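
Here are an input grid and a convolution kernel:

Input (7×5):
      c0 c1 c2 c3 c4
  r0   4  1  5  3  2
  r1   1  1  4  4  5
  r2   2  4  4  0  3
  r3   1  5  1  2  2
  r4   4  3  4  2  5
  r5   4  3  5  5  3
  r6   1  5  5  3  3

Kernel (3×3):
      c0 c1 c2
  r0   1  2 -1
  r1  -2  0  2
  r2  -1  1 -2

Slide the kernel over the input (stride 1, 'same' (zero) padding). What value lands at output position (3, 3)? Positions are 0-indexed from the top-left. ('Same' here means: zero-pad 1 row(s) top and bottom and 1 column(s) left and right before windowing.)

-9

The receptive field on the zero-padded input at this output position is [4 0 3 / 1 2 2 / 4 2 5]. Elementwise product with the kernel and sum: 4·1 + 0·2 + 3·-1 + 1·-2 + 2·2 + 4·-1 + 2·1 + 5·-2.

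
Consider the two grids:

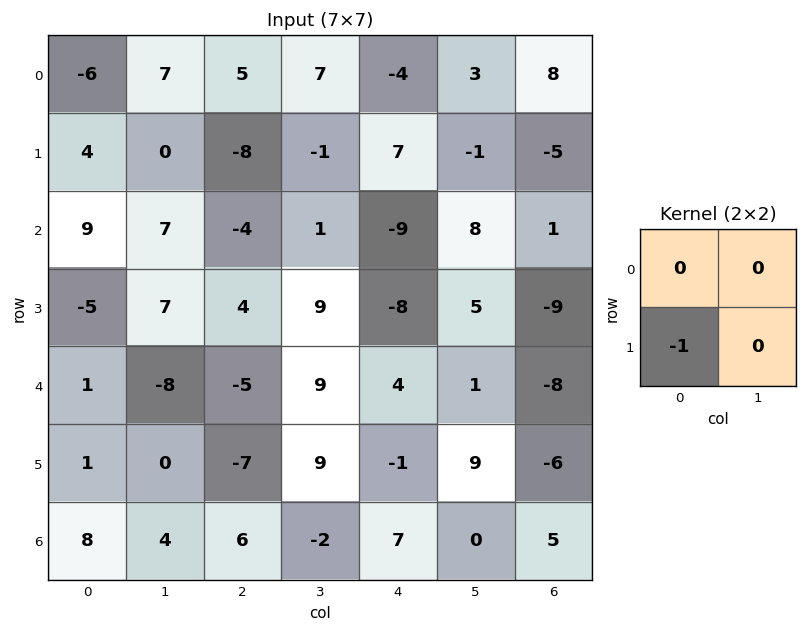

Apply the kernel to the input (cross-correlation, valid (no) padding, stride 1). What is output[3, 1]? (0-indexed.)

8

The receptive field on the input at this output position is [7 4 / -8 -5]. Elementwise product with the kernel and sum: -8·-1.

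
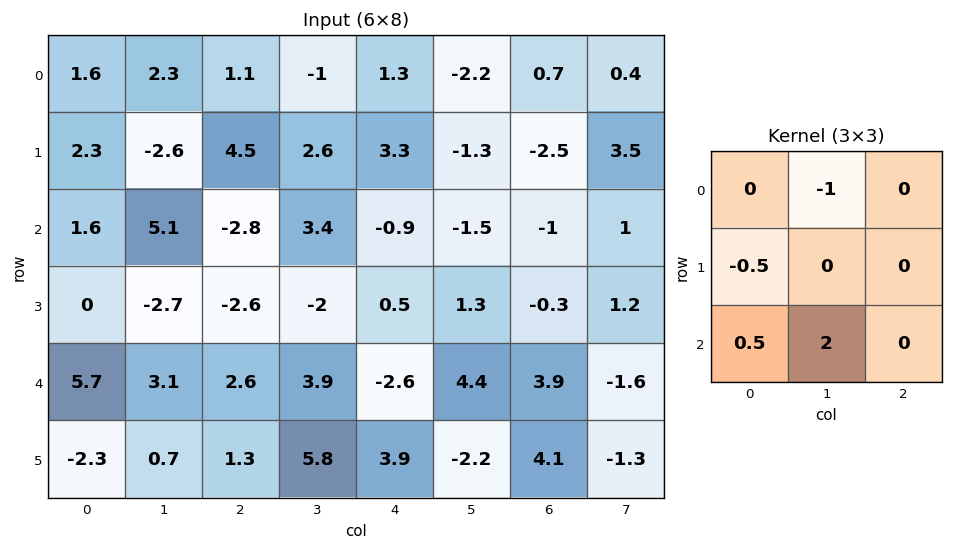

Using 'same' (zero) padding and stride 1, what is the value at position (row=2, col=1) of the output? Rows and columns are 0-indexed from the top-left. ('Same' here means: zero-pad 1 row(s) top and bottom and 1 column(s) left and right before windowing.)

The receptive field on the zero-padded input at this output position is [2.3 -2.6 4.5 / 1.6 5.1 -2.8 / 0 -2.7 -2.6]. Elementwise product with the kernel and sum: -2.6·-1 + 1.6·-0.5 + 0·0.5 + -2.7·2.

-3.6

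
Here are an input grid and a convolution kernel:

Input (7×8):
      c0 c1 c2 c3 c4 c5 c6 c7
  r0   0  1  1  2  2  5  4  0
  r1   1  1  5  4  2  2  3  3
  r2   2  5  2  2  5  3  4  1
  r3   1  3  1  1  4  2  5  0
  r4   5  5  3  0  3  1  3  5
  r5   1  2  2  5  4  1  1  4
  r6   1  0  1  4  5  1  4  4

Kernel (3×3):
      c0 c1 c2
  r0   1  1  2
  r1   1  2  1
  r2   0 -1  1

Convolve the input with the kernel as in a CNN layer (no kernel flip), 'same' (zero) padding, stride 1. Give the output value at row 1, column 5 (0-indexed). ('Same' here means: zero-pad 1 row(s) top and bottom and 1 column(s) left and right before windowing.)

25

The receptive field on the zero-padded input at this output position is [2 5 4 / 2 2 3 / 5 3 4]. Elementwise product with the kernel and sum: 2·1 + 5·1 + 4·2 + 2·1 + 2·2 + 3·1 + 3·-1 + 4·1.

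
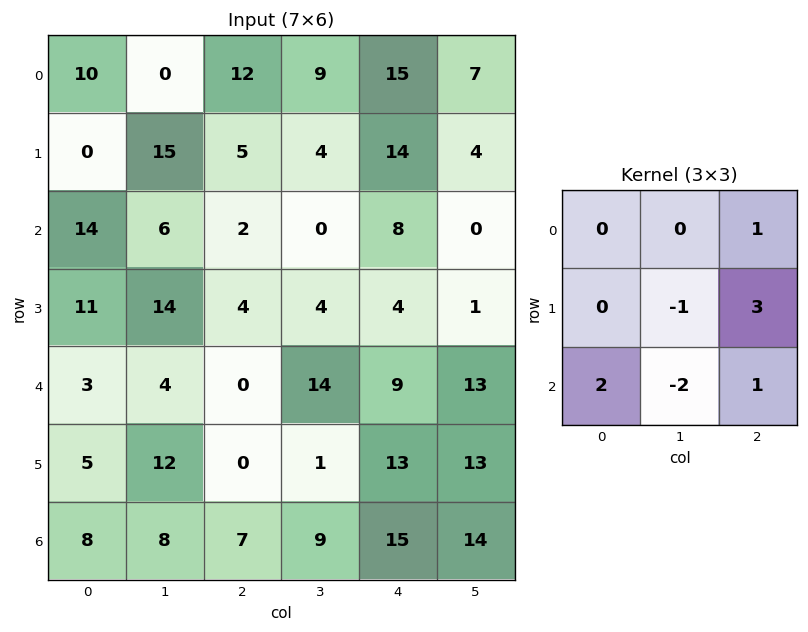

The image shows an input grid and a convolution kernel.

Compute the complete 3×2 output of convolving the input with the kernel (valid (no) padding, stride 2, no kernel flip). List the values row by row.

Output[0,0]: The receptive field on the input at this output position is [10 0 12 / 0 15 5 / 14 6 2]. Elementwise product with the kernel and sum: 12·1 + 15·-1 + 5·3 + 14·2 + 6·-2 + 2·1.

30 65
-2 -3
-5 58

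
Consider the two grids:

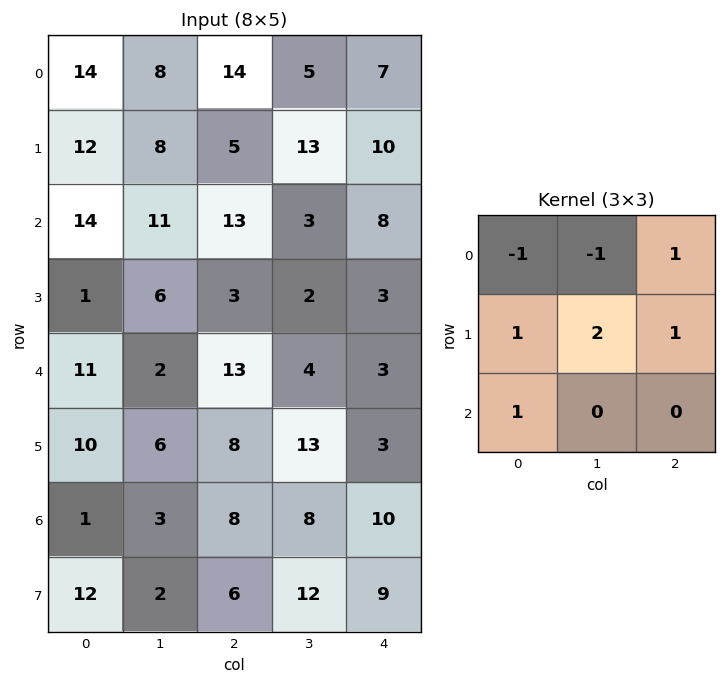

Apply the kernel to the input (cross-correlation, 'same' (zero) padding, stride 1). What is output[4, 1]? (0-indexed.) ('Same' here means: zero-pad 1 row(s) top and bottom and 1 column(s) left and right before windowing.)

34

The receptive field on the zero-padded input at this output position is [1 6 3 / 11 2 13 / 10 6 8]. Elementwise product with the kernel and sum: 1·-1 + 6·-1 + 3·1 + 11·1 + 2·2 + 13·1 + 10·1.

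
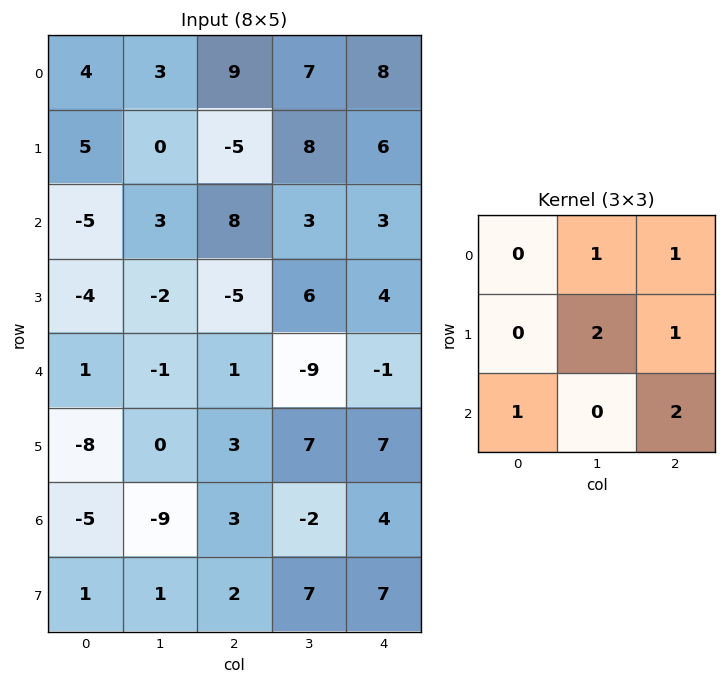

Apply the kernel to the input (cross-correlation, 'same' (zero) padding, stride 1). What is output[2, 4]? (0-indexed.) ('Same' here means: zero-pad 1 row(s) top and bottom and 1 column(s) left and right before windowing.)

The receptive field on the zero-padded input at this output position is [8 6 0 / 3 3 0 / 6 4 0]. Elementwise product with the kernel and sum: 6·1 + 0·1 + 3·2 + 0·1 + 6·1 + 0·2.

18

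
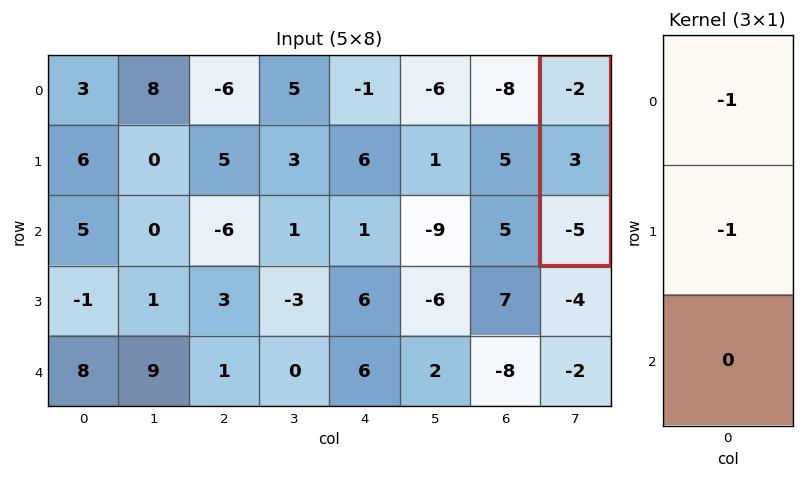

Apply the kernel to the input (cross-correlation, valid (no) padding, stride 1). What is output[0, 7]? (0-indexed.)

-1

The receptive field on the input at this output position is [-2 / 3 / -5]. Elementwise product with the kernel and sum: -2·-1 + 3·-1.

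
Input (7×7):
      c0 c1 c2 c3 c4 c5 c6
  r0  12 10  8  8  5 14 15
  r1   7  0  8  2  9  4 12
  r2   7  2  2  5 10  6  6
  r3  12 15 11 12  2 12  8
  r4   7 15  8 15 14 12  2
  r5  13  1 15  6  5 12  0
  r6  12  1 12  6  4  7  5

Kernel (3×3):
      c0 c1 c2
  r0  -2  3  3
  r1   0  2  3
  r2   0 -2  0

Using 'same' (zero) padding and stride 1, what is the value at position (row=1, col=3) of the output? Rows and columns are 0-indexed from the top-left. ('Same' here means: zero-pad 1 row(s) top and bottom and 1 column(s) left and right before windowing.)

The receptive field on the zero-padded input at this output position is [8 8 5 / 8 2 9 / 2 5 10]. Elementwise product with the kernel and sum: 8·-2 + 8·3 + 5·3 + 2·2 + 9·3 + 5·-2.

44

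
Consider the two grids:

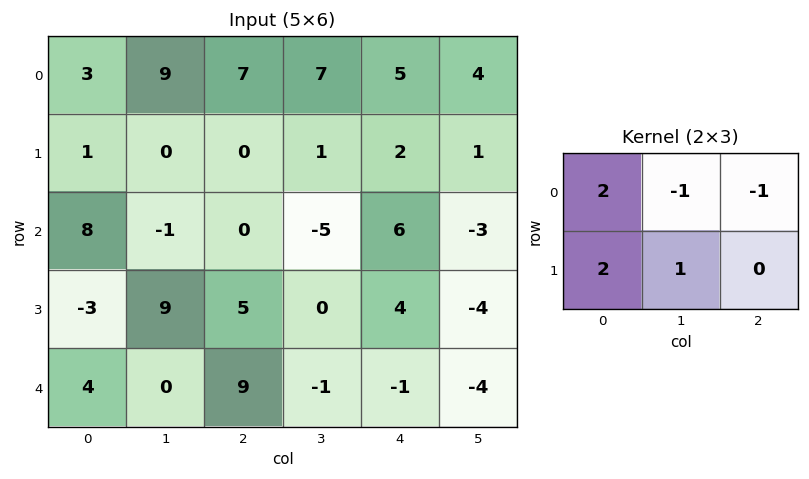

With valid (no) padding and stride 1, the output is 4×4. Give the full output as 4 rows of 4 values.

-8 4 3 9
17 -3 -8 -5
20 26 9 -9
-12 22 23 -3

Output[0,0]: The receptive field on the input at this output position is [3 9 7 / 1 0 0]. Elementwise product with the kernel and sum: 3·2 + 9·-1 + 7·-1 + 1·2 + 0·1.
Output[0,1]: The receptive field on the input at this output position is [9 7 7 / 0 0 1]. Elementwise product with the kernel and sum: 9·2 + 7·-1 + 7·-1 + 0·2 + 0·1.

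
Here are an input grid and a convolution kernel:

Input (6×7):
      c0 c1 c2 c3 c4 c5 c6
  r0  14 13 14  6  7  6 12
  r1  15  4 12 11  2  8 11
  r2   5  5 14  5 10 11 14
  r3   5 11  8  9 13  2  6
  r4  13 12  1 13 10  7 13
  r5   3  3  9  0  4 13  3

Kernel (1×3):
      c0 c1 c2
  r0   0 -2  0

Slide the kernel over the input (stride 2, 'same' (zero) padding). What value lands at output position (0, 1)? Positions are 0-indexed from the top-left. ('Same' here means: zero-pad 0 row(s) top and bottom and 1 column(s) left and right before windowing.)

-28

The receptive field on the zero-padded input at this output position is [13 14 6]. Elementwise product with the kernel and sum: 14·-2.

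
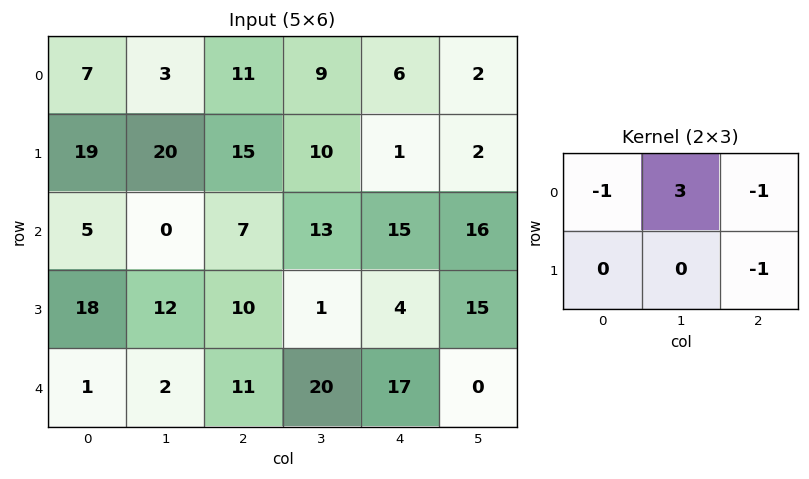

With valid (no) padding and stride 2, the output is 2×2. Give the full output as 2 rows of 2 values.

Output[0,0]: The receptive field on the input at this output position is [7 3 11 / 19 20 15]. Elementwise product with the kernel and sum: 7·-1 + 3·3 + 11·-1 + 15·-1.
Output[0,1]: The receptive field on the input at this output position is [11 9 6 / 15 10 1]. Elementwise product with the kernel and sum: 11·-1 + 9·3 + 6·-1 + 1·-1.

-24 9
-22 13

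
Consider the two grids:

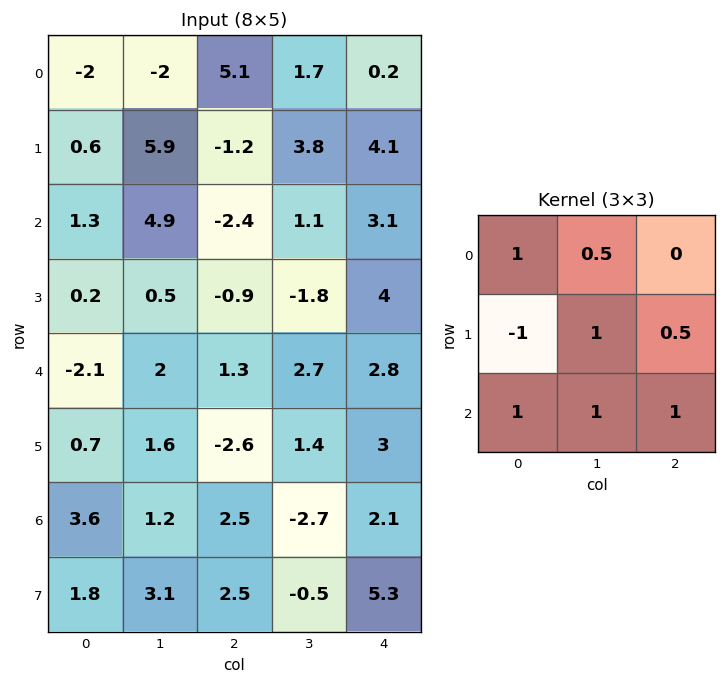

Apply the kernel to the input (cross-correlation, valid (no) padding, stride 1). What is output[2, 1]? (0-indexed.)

The receptive field on the input at this output position is [4.9 -2.4 1.1 / 0.5 -0.9 -1.8 / 2 1.3 2.7]. Elementwise product with the kernel and sum: 4.9·1 + -2.4·0.5 + 0.5·-1 + -0.9·1 + -1.8·0.5 + 2·1 + 1.3·1 + 2.7·1.

7.4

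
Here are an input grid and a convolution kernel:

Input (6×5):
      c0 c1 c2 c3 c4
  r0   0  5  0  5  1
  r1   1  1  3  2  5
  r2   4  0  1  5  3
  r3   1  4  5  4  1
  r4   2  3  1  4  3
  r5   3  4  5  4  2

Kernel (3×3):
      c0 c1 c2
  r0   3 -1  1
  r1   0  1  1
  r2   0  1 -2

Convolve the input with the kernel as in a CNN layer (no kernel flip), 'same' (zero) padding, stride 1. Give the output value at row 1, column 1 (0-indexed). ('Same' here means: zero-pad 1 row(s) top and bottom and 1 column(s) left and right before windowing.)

-3

The receptive field on the zero-padded input at this output position is [0 5 0 / 1 1 3 / 4 0 1]. Elementwise product with the kernel and sum: 0·3 + 5·-1 + 0·1 + 1·1 + 3·1 + 0·1 + 1·-2.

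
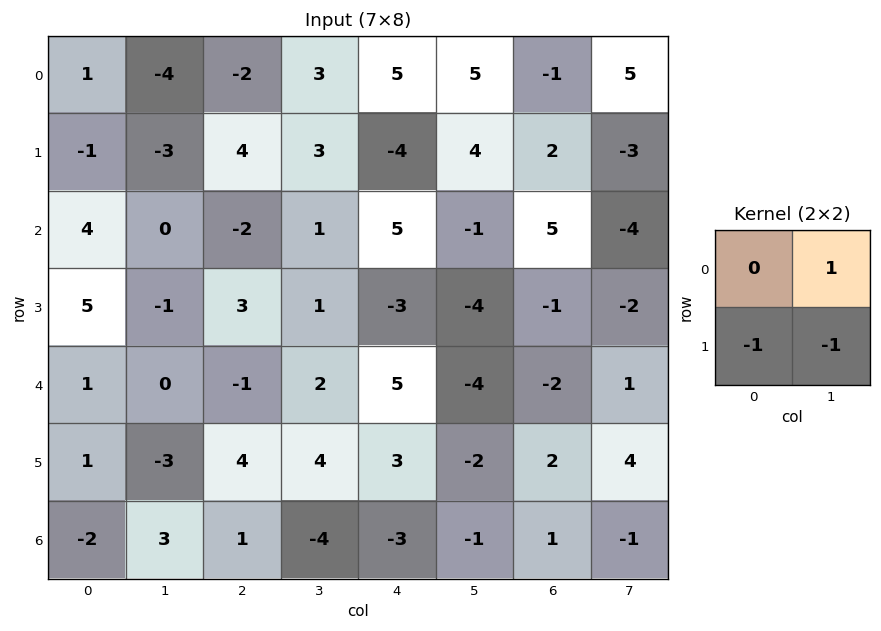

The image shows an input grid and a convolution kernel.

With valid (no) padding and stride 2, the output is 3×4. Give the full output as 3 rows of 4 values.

0 -4 5 6
-4 -3 6 -1
2 -6 -5 -5

Output[0,0]: The receptive field on the input at this output position is [1 -4 / -1 -3]. Elementwise product with the kernel and sum: -4·1 + -1·-1 + -3·-1.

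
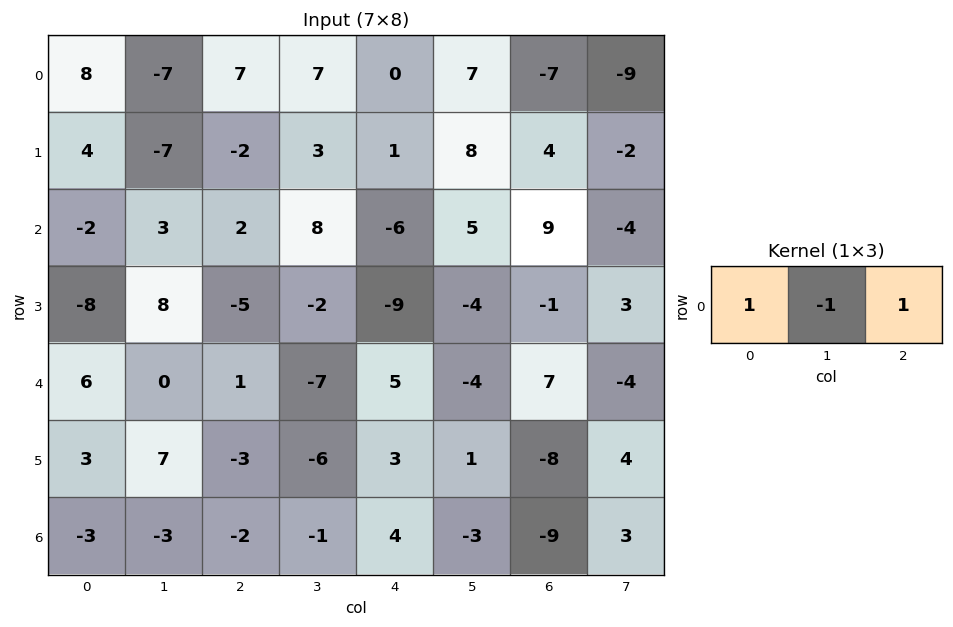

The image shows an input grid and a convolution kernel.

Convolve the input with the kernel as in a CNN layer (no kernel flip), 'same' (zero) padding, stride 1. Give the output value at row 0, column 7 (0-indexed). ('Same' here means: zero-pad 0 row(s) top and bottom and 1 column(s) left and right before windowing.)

2

The receptive field on the zero-padded input at this output position is [-7 -9 0]. Elementwise product with the kernel and sum: -7·1 + -9·-1 + 0·1.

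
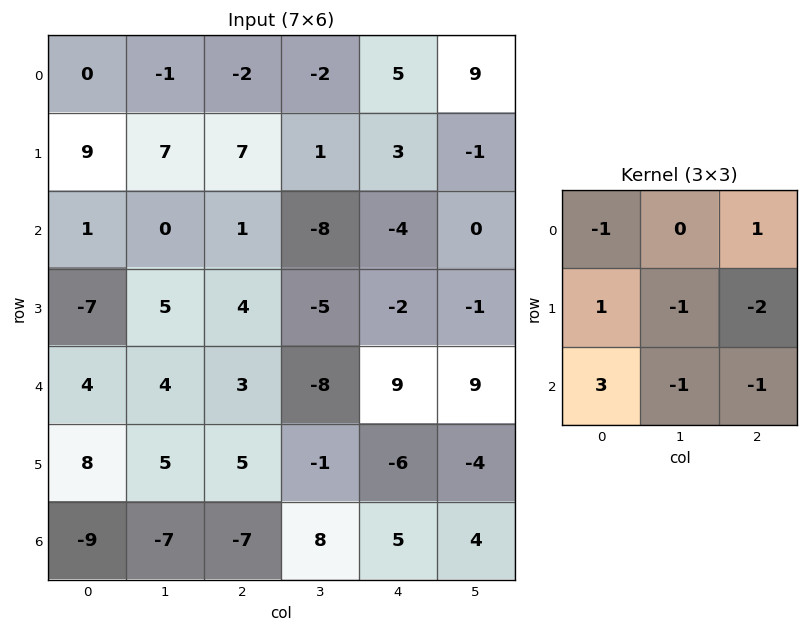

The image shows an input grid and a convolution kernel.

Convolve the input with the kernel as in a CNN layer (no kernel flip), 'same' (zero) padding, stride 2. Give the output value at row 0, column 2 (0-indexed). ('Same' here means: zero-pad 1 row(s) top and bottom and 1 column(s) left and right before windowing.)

-24

The receptive field on the zero-padded input at this output position is [0 0 0 / -2 5 9 / 1 3 -1]. Elementwise product with the kernel and sum: 0·-1 + 0·1 + -2·1 + 5·-1 + 9·-2 + 1·3 + 3·-1 + -1·-1.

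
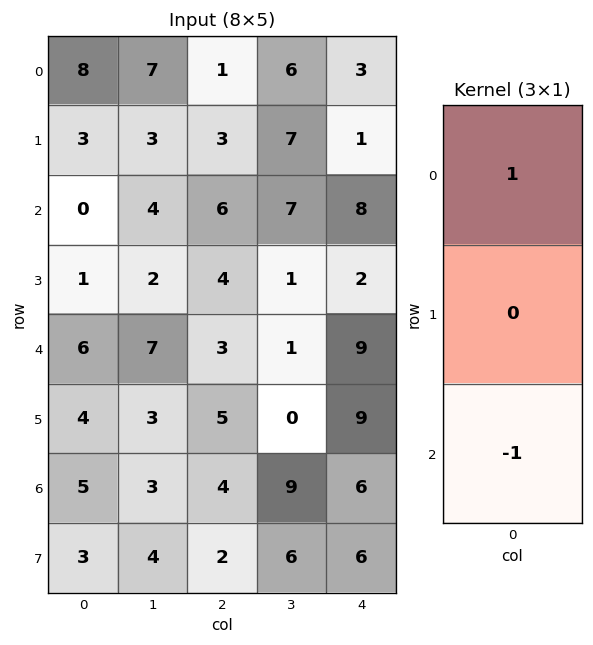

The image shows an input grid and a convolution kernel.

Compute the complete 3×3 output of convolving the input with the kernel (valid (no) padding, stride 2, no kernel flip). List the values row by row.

8 -5 -5
-6 3 -1
1 -1 3

Output[0,0]: The receptive field on the input at this output position is [8 / 3 / 0]. Elementwise product with the kernel and sum: 8·1 + 0·-1.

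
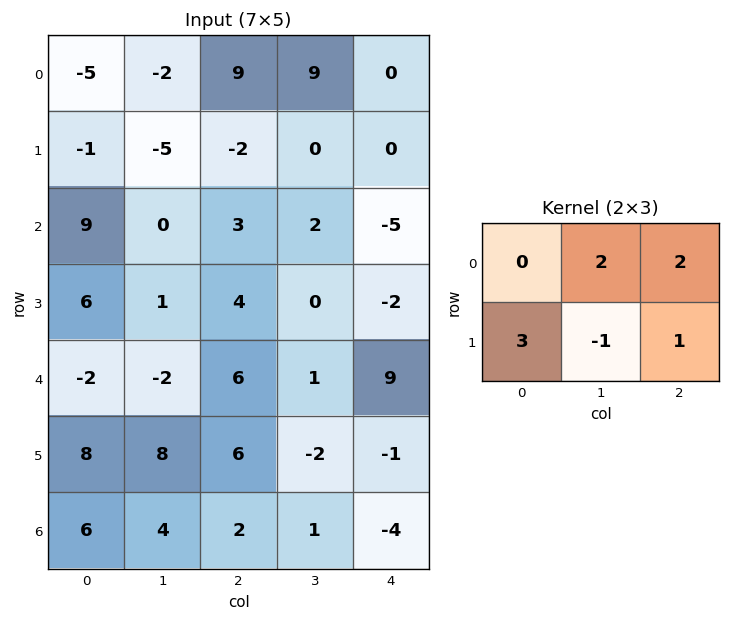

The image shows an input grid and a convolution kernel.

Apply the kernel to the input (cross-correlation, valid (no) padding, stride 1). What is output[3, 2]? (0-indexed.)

The receptive field on the input at this output position is [4 0 -2 / 6 1 9]. Elementwise product with the kernel and sum: 0·2 + -2·2 + 6·3 + 1·-1 + 9·1.

22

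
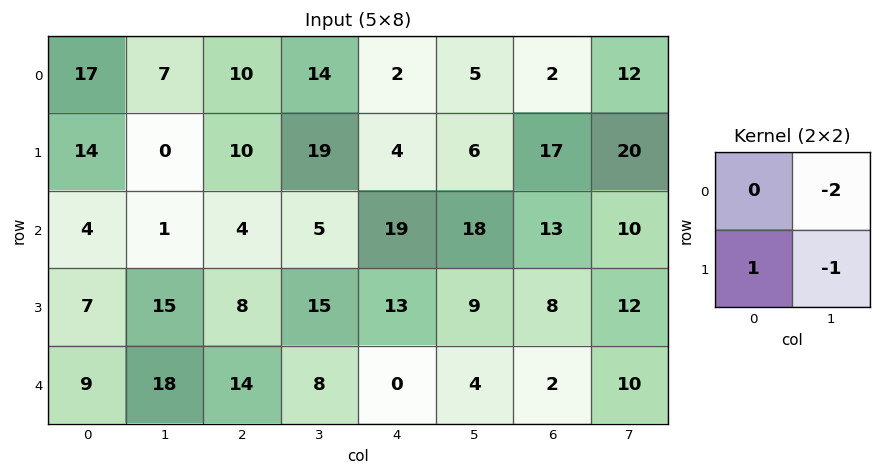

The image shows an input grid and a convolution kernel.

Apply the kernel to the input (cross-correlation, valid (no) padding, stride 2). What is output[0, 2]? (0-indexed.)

-12

The receptive field on the input at this output position is [2 5 / 4 6]. Elementwise product with the kernel and sum: 5·-2 + 4·1 + 6·-1.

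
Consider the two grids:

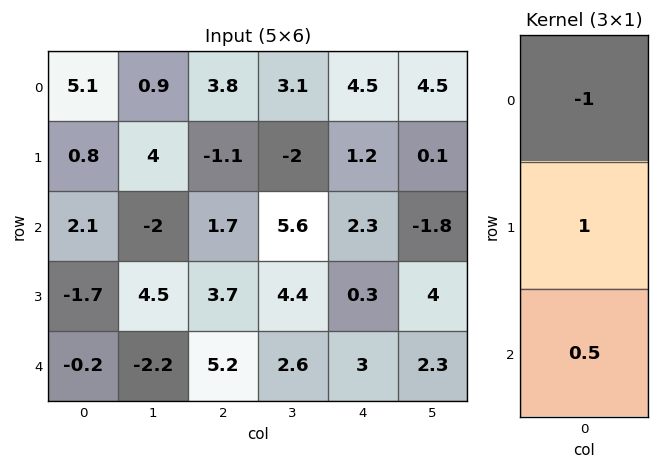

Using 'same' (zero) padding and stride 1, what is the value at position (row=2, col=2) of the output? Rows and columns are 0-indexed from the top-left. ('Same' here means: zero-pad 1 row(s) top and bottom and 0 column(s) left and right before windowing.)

The receptive field on the zero-padded input at this output position is [-1.1 / 1.7 / 3.7]. Elementwise product with the kernel and sum: -1.1·-1 + 1.7·1 + 3.7·0.5.

4.65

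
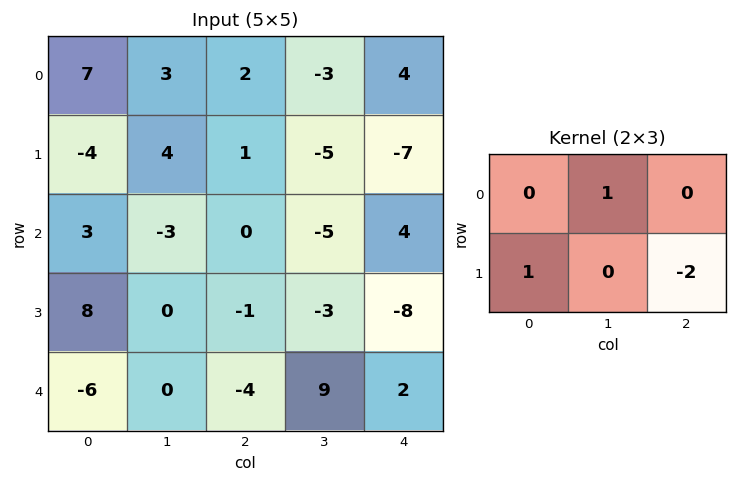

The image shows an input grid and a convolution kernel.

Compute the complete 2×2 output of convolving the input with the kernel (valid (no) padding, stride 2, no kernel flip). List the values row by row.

-3 12
7 10

Output[0,0]: The receptive field on the input at this output position is [7 3 2 / -4 4 1]. Elementwise product with the kernel and sum: 3·1 + -4·1 + 1·-2.
Output[0,1]: The receptive field on the input at this output position is [2 -3 4 / 1 -5 -7]. Elementwise product with the kernel and sum: -3·1 + 1·1 + -7·-2.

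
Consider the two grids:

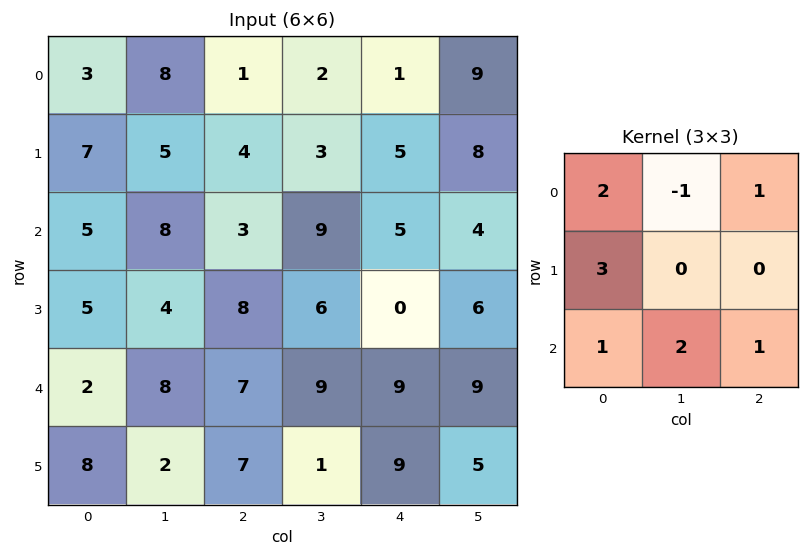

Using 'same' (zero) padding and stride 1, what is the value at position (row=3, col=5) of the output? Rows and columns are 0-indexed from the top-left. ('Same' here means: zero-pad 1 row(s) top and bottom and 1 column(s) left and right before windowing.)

The receptive field on the zero-padded input at this output position is [5 4 0 / 0 6 0 / 9 9 0]. Elementwise product with the kernel and sum: 5·2 + 4·-1 + 0·1 + 0·3 + 9·1 + 9·2 + 0·1.

33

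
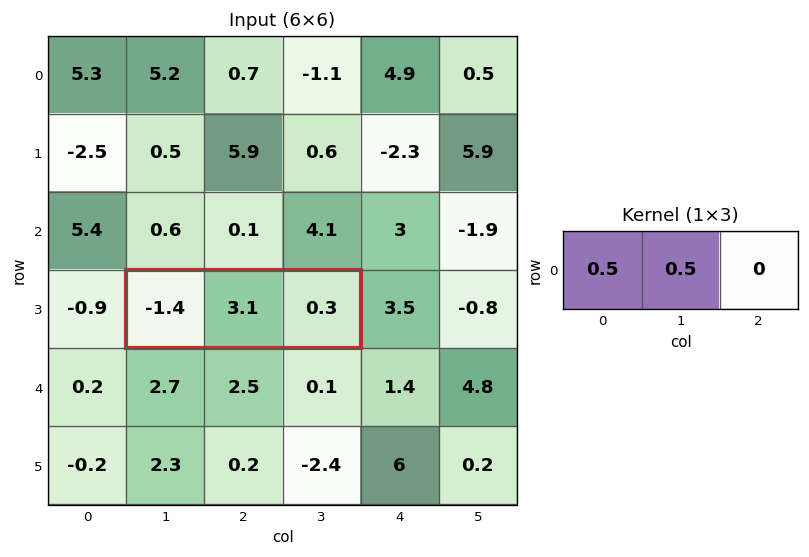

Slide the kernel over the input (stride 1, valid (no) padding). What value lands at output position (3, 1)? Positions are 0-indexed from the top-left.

0.85

The receptive field on the input at this output position is [-1.4 3.1 0.3]. Elementwise product with the kernel and sum: -1.4·0.5 + 3.1·0.5.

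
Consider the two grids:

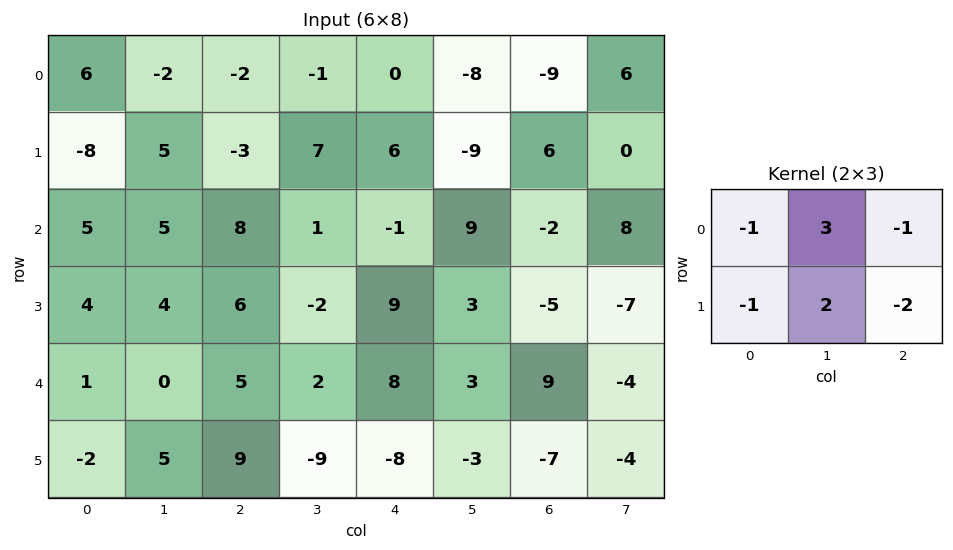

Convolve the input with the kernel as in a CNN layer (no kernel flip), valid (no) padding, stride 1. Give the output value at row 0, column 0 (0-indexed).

14

The receptive field on the input at this output position is [6 -2 -2 / -8 5 -3]. Elementwise product with the kernel and sum: 6·-1 + -2·3 + -2·-1 + -8·-1 + 5·2 + -3·-2.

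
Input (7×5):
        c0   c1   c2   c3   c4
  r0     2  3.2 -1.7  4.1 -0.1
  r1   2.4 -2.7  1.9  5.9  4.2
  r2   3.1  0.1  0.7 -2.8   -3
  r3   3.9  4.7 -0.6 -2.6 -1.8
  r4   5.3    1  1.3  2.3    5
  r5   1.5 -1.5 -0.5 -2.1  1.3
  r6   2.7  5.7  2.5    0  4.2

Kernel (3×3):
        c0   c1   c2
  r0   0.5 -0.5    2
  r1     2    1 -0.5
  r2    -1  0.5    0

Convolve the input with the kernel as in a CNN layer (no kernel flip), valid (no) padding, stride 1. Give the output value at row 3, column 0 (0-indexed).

The receptive field on the input at this output position is [3.9 4.7 -0.6 / 5.3 1 1.3 / 1.5 -1.5 -0.5]. Elementwise product with the kernel and sum: 3.9·0.5 + 4.7·-0.5 + -0.6·2 + 5.3·2 + 1·1 + 1.3·-0.5 + 1.5·-1 + -1.5·0.5.

7.1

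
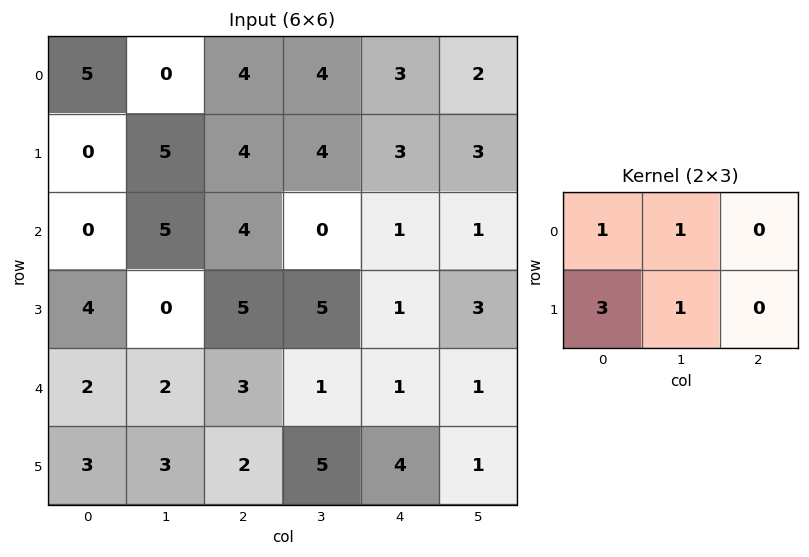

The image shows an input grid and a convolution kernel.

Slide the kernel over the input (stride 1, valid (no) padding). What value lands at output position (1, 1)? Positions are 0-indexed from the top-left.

The receptive field on the input at this output position is [5 4 4 / 5 4 0]. Elementwise product with the kernel and sum: 5·1 + 4·1 + 5·3 + 4·1.

28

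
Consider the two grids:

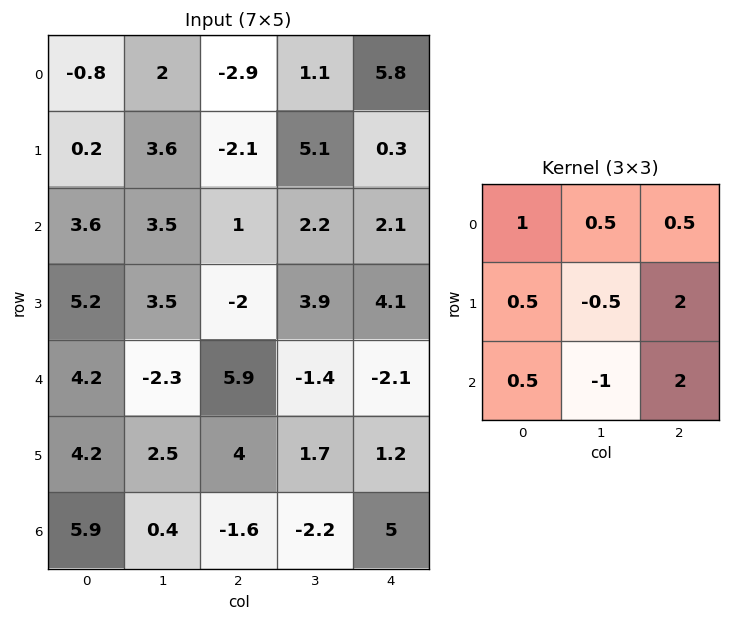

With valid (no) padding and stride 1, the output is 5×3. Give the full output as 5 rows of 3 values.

Output[0,0]: The receptive field on the input at this output position is [-0.8 2 -2.9 / 0.2 3.6 -2.1 / 3.6 3.5 1]. Elementwise product with the kernel and sum: -0.8·1 + 2·0.5 + -2.9·0.5 + 0.2·0.5 + 3.6·-0.5 + -2.1·2 + 3.6·0.5 + 3.5·-1 + 1·2.
Output[0,1]: The receptive field on the input at this output position is [2 -2.9 1.1 / 3.6 -2.1 5.1 / 3.5 1 2.2]. Elementwise product with the kernel and sum: 2·1 + -2.9·0.5 + 1.1·0.5 + 3.6·0.5 + -2.1·-0.5 + 5.1·2 + 3.5·0.5 + 1·-1 + 2.2·2.

-6.85 19.3 0.05
-1.9 22.3 7.5
18.9 5.8 8.55
28.6 -1.8 4.15
14.2 0 19.1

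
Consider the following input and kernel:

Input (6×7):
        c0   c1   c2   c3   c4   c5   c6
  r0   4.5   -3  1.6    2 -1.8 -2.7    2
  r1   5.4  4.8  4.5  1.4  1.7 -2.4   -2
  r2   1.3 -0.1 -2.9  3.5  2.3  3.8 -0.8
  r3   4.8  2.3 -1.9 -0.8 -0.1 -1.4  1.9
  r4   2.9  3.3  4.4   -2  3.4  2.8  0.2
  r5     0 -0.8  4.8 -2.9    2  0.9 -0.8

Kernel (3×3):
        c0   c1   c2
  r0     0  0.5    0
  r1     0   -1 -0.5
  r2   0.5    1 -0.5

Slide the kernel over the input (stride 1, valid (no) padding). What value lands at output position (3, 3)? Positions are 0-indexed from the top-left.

The receptive field on the input at this output position is [-0.8 -0.1 -1.4 / -2 3.4 2.8 / -2.9 2 0.9]. Elementwise product with the kernel and sum: -0.1·0.5 + 3.4·-1 + 2.8·-0.5 + -2.9·0.5 + 2·1 + 0.9·-0.5.

-4.75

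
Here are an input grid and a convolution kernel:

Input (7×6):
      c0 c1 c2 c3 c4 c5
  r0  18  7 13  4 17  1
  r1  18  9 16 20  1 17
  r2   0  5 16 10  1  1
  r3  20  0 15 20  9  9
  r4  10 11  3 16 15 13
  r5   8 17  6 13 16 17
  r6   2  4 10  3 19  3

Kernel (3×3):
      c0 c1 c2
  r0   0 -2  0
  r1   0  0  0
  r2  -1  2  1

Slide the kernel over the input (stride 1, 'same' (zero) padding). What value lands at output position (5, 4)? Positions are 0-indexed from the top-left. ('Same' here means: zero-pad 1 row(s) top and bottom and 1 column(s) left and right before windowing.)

8

The receptive field on the zero-padded input at this output position is [16 15 13 / 13 16 17 / 3 19 3]. Elementwise product with the kernel and sum: 15·-2 + 3·-1 + 19·2 + 3·1.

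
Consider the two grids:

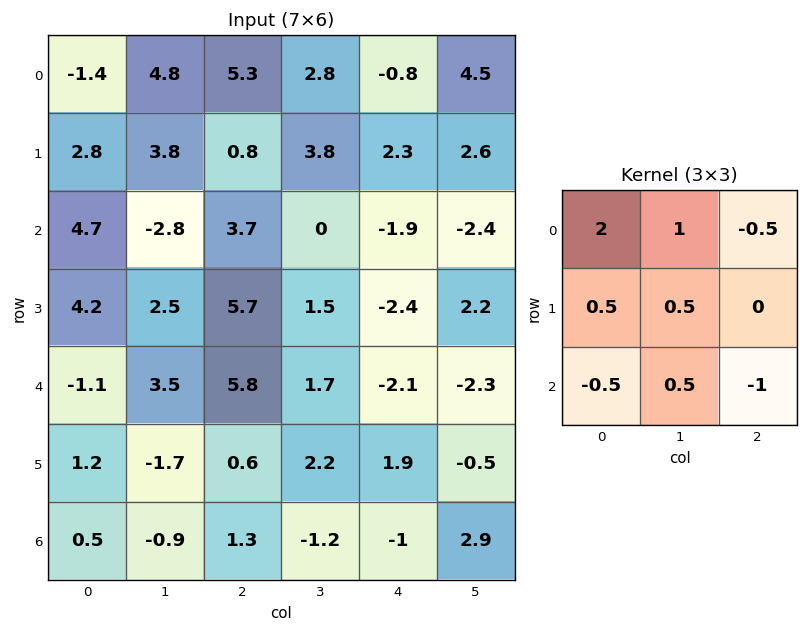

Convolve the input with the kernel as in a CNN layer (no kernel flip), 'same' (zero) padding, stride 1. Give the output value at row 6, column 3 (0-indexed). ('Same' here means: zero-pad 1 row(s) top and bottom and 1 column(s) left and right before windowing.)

2.5

The receptive field on the zero-padded input at this output position is [0.6 2.2 1.9 / 1.3 -1.2 -1 / 0 0 0]. Elementwise product with the kernel and sum: 0.6·2 + 2.2·1 + 1.9·-0.5 + 1.3·0.5 + -1.2·0.5 + 0·-0.5 + 0·0.5 + 0·-1.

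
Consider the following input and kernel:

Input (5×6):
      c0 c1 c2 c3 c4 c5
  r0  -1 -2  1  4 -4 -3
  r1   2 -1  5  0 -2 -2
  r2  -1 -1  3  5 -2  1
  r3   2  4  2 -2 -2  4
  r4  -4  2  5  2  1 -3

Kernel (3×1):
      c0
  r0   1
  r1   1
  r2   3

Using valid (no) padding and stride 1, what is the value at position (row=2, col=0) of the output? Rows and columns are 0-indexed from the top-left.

The receptive field on the input at this output position is [-1 / 2 / -4]. Elementwise product with the kernel and sum: -1·1 + 2·1 + -4·3.

-11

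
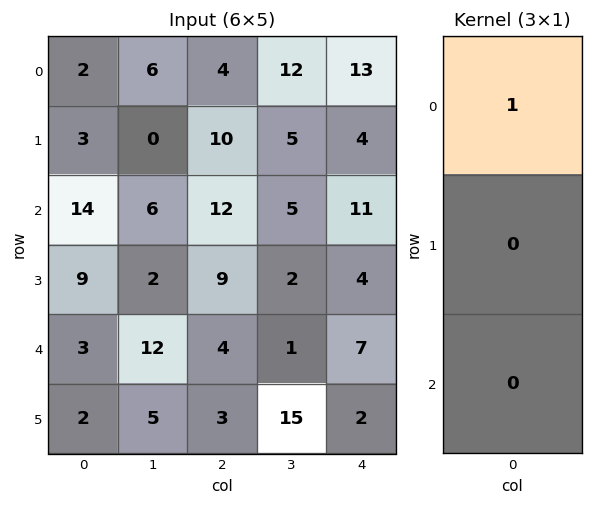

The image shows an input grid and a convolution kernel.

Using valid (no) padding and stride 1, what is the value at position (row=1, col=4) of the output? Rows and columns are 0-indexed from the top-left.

The receptive field on the input at this output position is [4 / 11 / 4]. Elementwise product with the kernel and sum: 4·1.

4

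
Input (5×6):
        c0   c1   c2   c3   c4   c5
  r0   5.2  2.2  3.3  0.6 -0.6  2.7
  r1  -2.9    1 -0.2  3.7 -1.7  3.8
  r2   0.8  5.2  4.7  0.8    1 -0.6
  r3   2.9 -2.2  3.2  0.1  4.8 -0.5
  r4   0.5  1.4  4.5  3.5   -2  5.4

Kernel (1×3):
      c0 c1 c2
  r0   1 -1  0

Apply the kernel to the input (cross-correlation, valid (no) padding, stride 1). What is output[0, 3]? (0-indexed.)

The receptive field on the input at this output position is [0.6 -0.6 2.7]. Elementwise product with the kernel and sum: 0.6·1 + -0.6·-1.

1.2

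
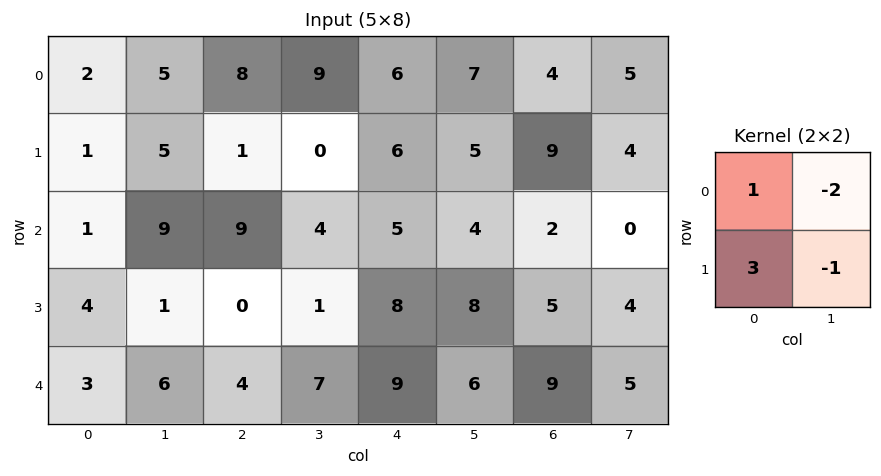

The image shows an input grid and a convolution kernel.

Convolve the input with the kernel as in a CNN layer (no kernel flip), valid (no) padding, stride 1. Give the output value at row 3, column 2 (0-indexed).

3

The receptive field on the input at this output position is [0 1 / 4 7]. Elementwise product with the kernel and sum: 0·1 + 1·-2 + 4·3 + 7·-1.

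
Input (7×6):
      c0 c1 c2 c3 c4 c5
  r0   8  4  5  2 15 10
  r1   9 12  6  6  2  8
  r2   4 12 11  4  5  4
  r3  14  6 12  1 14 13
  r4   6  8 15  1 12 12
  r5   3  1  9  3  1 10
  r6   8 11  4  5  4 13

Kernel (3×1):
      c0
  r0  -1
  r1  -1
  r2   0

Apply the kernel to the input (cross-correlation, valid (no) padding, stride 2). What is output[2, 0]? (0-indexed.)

The receptive field on the input at this output position is [6 / 3 / 8]. Elementwise product with the kernel and sum: 6·-1 + 3·-1.

-9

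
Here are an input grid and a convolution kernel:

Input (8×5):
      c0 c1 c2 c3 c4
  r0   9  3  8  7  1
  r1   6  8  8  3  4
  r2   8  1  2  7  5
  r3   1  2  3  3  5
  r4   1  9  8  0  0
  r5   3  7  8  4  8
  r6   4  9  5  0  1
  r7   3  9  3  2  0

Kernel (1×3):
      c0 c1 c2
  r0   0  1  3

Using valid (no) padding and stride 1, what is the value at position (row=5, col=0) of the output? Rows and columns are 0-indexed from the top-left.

31

The receptive field on the input at this output position is [3 7 8]. Elementwise product with the kernel and sum: 7·1 + 8·3.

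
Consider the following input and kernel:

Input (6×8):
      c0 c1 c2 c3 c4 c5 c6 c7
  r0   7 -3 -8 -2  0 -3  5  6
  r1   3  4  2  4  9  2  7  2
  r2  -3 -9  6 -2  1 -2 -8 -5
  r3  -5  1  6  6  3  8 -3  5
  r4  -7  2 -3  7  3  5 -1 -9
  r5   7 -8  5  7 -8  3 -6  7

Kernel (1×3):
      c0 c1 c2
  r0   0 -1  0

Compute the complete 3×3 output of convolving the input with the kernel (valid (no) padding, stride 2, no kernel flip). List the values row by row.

Output[0,0]: The receptive field on the input at this output position is [7 -3 -8]. Elementwise product with the kernel and sum: -3·-1.
Output[0,1]: The receptive field on the input at this output position is [-8 -2 0]. Elementwise product with the kernel and sum: -2·-1.

3 2 3
9 2 2
-2 -7 -5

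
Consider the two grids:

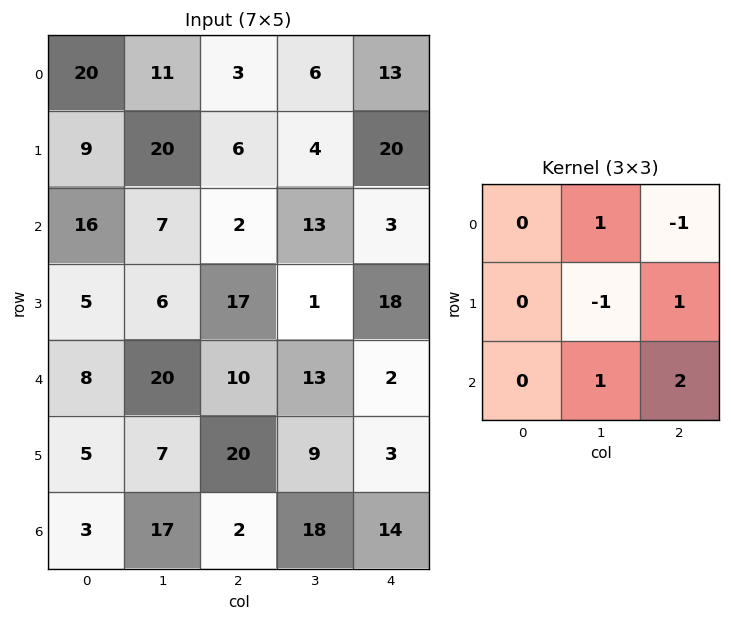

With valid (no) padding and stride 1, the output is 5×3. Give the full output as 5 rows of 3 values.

Output[0,0]: The receptive field on the input at this output position is [20 11 3 / 9 20 6 / 16 7 2]. Elementwise product with the kernel and sum: 11·1 + 3·-1 + 20·-1 + 6·1 + 7·1 + 2·2.
Output[0,1]: The receptive field on the input at this output position is [11 3 6 / 20 6 4 / 7 2 13]. Elementwise product with the kernel and sum: 3·1 + 6·-1 + 6·-1 + 4·1 + 2·1 + 13·2.

5 23 28
49 32 11
56 9 44
26 57 -13
44 24 51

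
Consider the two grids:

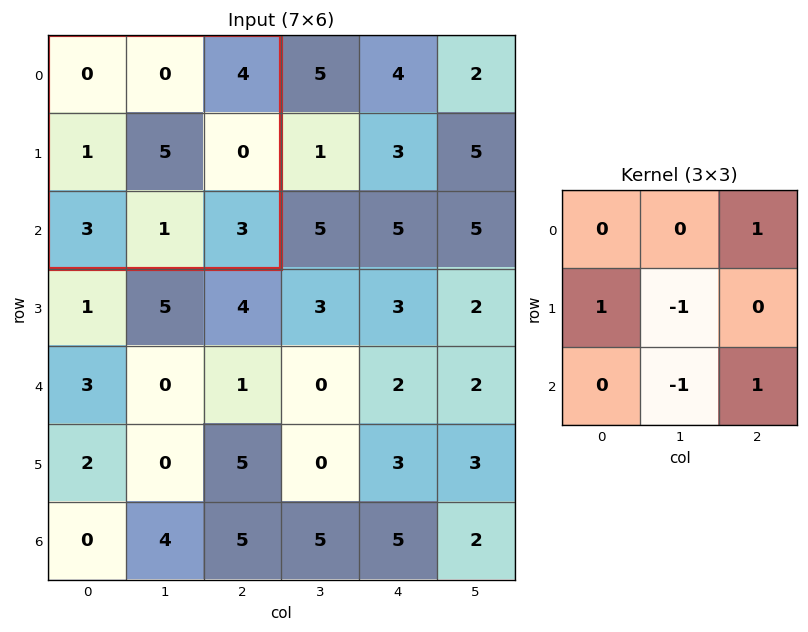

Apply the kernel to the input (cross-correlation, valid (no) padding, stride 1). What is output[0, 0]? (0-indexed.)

2

The receptive field on the input at this output position is [0 0 4 / 1 5 0 / 3 1 3]. Elementwise product with the kernel and sum: 4·1 + 1·1 + 5·-1 + 1·-1 + 3·1.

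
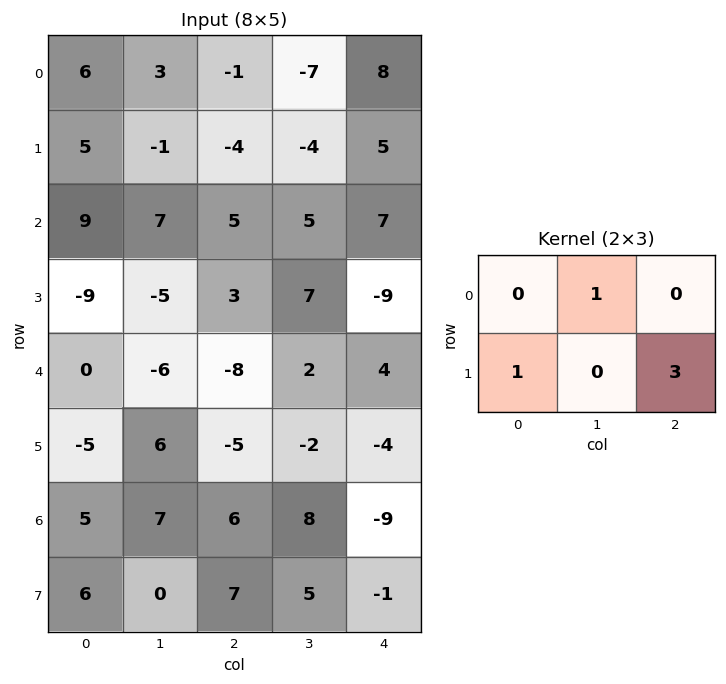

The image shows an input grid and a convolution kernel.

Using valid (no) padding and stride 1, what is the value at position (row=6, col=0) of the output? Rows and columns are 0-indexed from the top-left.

The receptive field on the input at this output position is [5 7 6 / 6 0 7]. Elementwise product with the kernel and sum: 7·1 + 6·1 + 7·3.

34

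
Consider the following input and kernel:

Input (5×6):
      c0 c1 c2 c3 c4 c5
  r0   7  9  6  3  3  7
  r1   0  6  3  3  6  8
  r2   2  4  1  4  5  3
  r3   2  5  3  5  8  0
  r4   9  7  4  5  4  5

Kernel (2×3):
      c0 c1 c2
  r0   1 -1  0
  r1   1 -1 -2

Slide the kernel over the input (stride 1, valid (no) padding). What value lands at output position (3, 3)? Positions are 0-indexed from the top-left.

-12

The receptive field on the input at this output position is [5 8 0 / 5 4 5]. Elementwise product with the kernel and sum: 5·1 + 8·-1 + 5·1 + 4·-1 + 5·-2.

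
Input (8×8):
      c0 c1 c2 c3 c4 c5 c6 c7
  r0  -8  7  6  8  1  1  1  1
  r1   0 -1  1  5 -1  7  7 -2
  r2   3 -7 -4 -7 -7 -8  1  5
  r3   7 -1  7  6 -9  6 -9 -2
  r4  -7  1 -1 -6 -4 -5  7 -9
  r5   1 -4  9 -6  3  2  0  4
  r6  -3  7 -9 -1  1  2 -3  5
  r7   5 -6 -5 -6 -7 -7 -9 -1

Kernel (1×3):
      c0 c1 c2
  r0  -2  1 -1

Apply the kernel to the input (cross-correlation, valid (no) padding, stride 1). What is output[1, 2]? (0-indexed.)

4

The receptive field on the input at this output position is [1 5 -1]. Elementwise product with the kernel and sum: 1·-2 + 5·1 + -1·-1.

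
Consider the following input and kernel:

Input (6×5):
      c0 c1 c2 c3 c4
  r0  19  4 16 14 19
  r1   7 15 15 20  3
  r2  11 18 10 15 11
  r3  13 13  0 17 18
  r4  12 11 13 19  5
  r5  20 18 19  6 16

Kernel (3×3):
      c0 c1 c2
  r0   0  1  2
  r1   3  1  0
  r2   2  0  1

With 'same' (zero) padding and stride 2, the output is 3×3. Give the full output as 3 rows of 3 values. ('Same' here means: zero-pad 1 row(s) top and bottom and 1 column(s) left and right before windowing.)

34 78 101
61 162 93
69 122 92

Output[0,0]: The receptive field on the zero-padded input at this output position is [0 0 0 / 0 19 4 / 0 7 15]. Elementwise product with the kernel and sum: 0·1 + 0·2 + 0·3 + 19·1 + 0·2 + 15·1.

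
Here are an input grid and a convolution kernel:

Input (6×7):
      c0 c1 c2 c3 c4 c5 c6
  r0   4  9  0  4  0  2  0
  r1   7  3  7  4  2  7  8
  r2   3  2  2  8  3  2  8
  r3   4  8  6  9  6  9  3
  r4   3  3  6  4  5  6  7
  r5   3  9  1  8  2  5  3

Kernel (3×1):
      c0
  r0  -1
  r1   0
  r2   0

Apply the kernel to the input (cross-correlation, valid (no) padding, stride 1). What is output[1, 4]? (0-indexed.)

The receptive field on the input at this output position is [2 / 3 / 6]. Elementwise product with the kernel and sum: 2·-1.

-2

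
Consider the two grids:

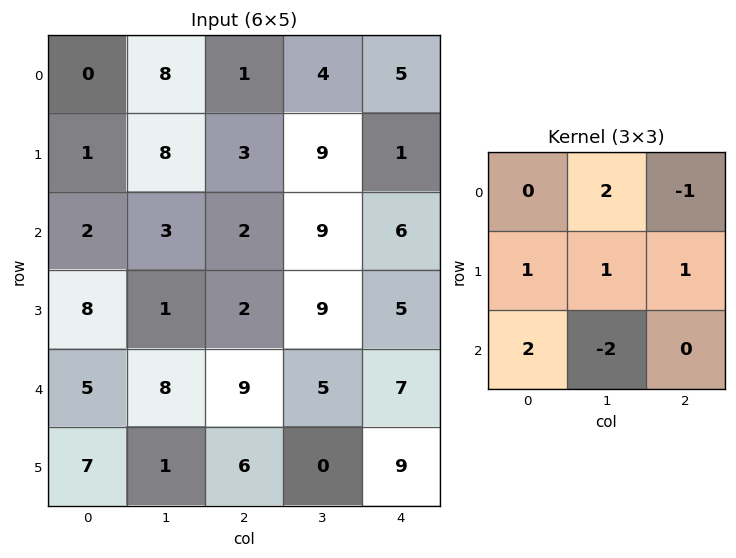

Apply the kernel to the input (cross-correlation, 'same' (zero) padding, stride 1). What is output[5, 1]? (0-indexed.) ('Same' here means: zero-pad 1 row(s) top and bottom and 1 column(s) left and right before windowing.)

The receptive field on the zero-padded input at this output position is [5 8 9 / 7 1 6 / 0 0 0]. Elementwise product with the kernel and sum: 8·2 + 9·-1 + 7·1 + 1·1 + 6·1 + 0·2 + 0·-2.

21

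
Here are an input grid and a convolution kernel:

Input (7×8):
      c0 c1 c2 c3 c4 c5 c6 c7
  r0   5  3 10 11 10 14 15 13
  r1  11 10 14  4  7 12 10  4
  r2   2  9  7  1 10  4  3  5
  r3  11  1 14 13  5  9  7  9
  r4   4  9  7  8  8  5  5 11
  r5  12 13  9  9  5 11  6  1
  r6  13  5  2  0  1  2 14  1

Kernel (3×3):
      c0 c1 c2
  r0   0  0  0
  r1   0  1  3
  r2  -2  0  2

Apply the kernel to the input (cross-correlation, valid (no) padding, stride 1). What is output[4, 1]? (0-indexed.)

26

The receptive field on the input at this output position is [9 7 8 / 13 9 9 / 5 2 0]. Elementwise product with the kernel and sum: 9·1 + 9·3 + 5·-2 + 0·2.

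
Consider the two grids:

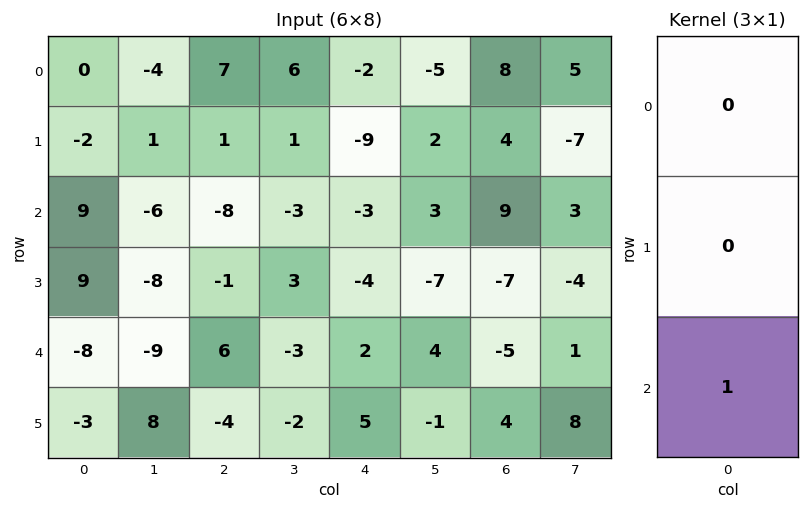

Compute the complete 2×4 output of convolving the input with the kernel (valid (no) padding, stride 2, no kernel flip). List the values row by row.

9 -8 -3 9
-8 6 2 -5

Output[0,0]: The receptive field on the input at this output position is [0 / -2 / 9]. Elementwise product with the kernel and sum: 9·1.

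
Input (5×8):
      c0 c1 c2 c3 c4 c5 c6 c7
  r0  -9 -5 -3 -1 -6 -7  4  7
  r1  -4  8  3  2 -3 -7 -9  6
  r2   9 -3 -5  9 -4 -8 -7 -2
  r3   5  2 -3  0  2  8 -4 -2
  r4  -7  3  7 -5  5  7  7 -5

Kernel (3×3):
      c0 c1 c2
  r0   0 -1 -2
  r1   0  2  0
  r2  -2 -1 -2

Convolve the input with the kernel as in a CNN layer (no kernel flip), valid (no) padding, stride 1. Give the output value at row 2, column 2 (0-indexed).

The receptive field on the input at this output position is [-5 9 -4 / -3 0 2 / 7 -5 5]. Elementwise product with the kernel and sum: 9·-1 + -4·-2 + 0·2 + 7·-2 + -5·-1 + 5·-2.

-20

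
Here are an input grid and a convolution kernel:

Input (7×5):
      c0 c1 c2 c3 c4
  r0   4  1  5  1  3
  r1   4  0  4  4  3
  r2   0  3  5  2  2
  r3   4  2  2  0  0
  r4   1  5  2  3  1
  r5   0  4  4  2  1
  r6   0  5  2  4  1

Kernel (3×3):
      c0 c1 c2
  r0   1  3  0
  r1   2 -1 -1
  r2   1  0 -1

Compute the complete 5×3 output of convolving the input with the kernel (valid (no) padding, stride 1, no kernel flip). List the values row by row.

6 9 12
-2 13 24
12 22 16
1 15 5
6 14 17

Output[0,0]: The receptive field on the input at this output position is [4 1 5 / 4 0 4 / 0 3 5]. Elementwise product with the kernel and sum: 4·1 + 1·3 + 4·2 + 0·-1 + 4·-1 + 0·1 + 5·-1.
Output[0,1]: The receptive field on the input at this output position is [1 5 1 / 0 4 4 / 3 5 2]. Elementwise product with the kernel and sum: 1·1 + 5·3 + 0·2 + 4·-1 + 4·-1 + 3·1 + 2·-1.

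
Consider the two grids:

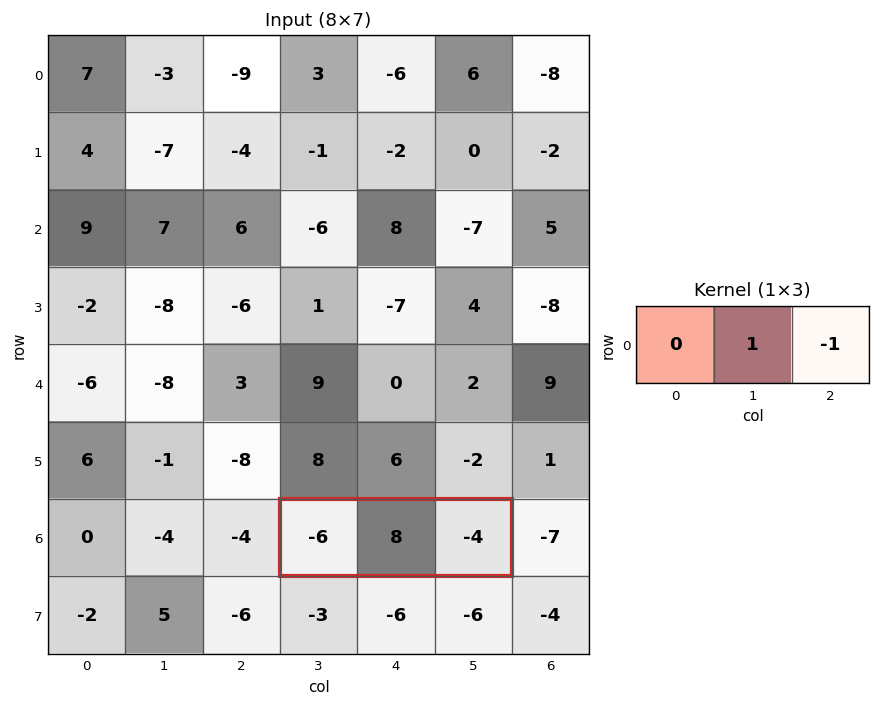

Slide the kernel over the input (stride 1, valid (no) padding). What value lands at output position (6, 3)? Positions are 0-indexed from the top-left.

The receptive field on the input at this output position is [-6 8 -4]. Elementwise product with the kernel and sum: 8·1 + -4·-1.

12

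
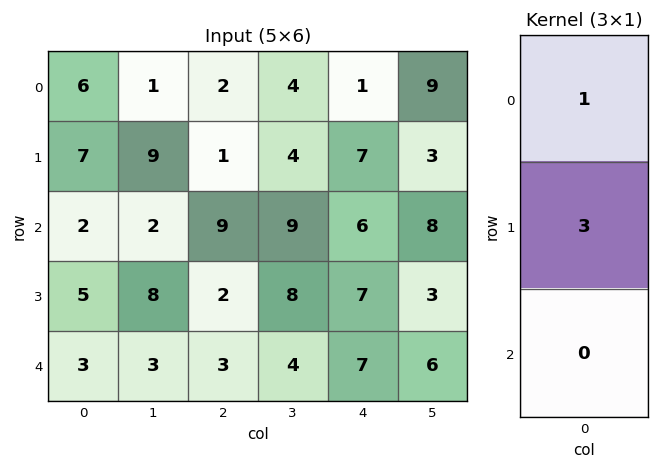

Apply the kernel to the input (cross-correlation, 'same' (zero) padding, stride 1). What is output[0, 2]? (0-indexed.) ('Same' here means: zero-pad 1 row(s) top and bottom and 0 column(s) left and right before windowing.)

The receptive field on the zero-padded input at this output position is [0 / 2 / 1]. Elementwise product with the kernel and sum: 0·1 + 2·3.

6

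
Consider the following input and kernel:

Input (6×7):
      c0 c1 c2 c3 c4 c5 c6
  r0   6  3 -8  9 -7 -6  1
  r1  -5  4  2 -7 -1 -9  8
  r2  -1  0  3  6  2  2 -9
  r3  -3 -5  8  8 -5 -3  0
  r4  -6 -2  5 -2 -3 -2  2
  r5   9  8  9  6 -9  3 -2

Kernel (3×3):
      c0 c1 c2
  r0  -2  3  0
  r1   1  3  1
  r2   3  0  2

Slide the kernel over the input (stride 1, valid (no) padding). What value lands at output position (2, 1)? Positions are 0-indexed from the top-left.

26

The receptive field on the input at this output position is [0 3 6 / -5 8 8 / -2 5 -2]. Elementwise product with the kernel and sum: 0·-2 + 3·3 + -5·1 + 8·3 + 8·1 + -2·3 + -2·2.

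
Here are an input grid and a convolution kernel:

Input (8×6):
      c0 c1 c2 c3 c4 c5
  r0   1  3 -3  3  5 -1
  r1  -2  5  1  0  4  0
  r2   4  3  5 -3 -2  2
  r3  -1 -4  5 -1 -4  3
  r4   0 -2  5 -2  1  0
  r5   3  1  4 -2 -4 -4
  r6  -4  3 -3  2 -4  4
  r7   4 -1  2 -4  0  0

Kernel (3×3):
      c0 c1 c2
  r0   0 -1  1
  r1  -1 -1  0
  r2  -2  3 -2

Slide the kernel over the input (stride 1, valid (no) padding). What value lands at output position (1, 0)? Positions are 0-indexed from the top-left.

-31

The receptive field on the input at this output position is [-2 5 1 / 4 3 5 / -1 -4 5]. Elementwise product with the kernel and sum: 5·-1 + 1·1 + 4·-1 + 3·-1 + -1·-2 + -4·3 + 5·-2.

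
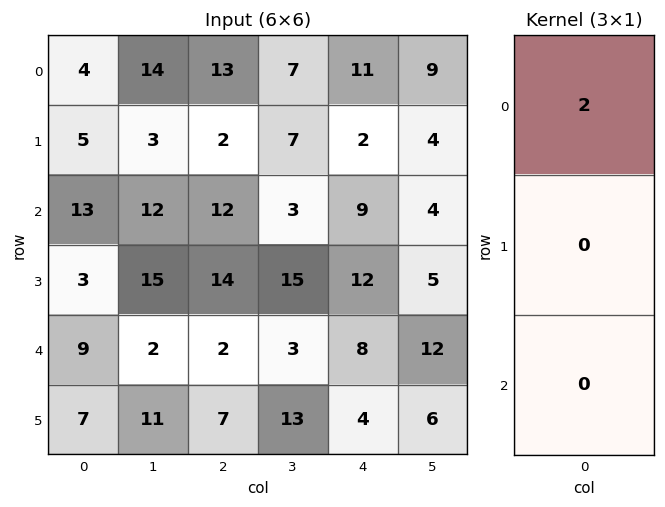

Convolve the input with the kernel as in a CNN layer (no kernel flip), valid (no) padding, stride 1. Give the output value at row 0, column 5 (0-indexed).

The receptive field on the input at this output position is [9 / 4 / 4]. Elementwise product with the kernel and sum: 9·2.

18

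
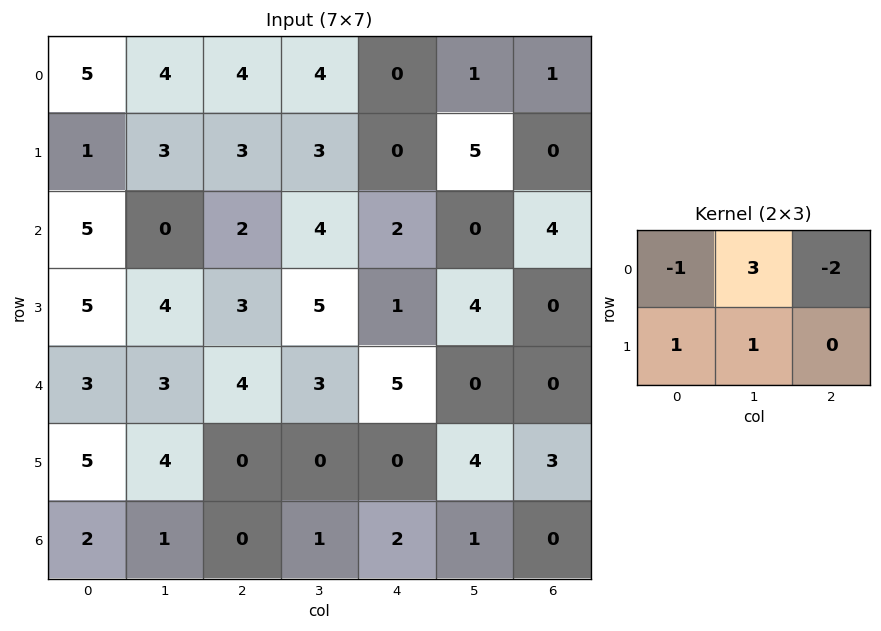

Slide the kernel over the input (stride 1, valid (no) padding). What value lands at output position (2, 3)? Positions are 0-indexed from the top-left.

The receptive field on the input at this output position is [4 2 0 / 5 1 4]. Elementwise product with the kernel and sum: 4·-1 + 2·3 + 0·-2 + 5·1 + 1·1.

8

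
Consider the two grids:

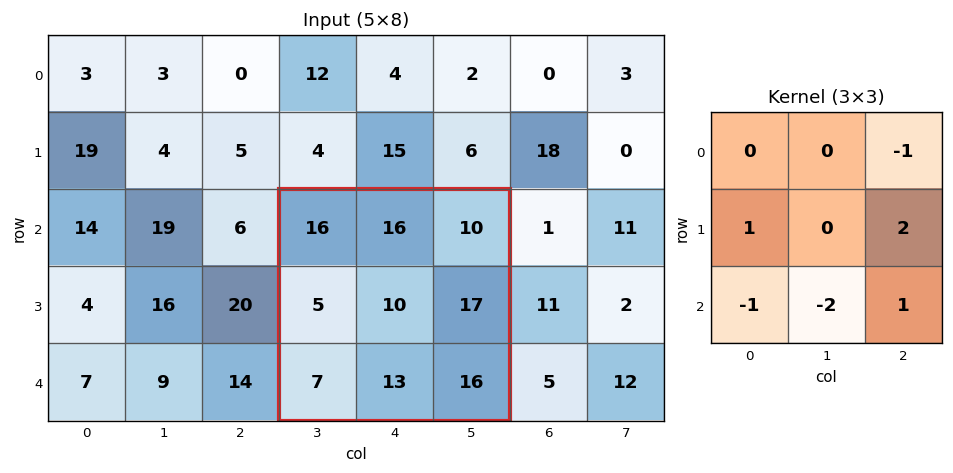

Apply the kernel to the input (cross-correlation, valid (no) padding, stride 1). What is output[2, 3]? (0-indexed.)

The receptive field on the input at this output position is [16 16 10 / 5 10 17 / 7 13 16]. Elementwise product with the kernel and sum: 10·-1 + 5·1 + 17·2 + 7·-1 + 13·-2 + 16·1.

12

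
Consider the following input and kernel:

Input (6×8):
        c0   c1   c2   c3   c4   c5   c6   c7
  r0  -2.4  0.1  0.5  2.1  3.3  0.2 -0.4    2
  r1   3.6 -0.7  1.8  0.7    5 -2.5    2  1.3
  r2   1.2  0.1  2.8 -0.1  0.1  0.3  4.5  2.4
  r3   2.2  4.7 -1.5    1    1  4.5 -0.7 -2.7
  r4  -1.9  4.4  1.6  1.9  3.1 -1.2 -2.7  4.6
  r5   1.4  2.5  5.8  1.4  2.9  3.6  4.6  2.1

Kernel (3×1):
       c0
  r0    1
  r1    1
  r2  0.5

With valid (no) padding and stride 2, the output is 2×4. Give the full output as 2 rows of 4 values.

1.8 3.7 8.35 3.85
2.45 2.1 2.65 2.45

Output[0,0]: The receptive field on the input at this output position is [-2.4 / 3.6 / 1.2]. Elementwise product with the kernel and sum: -2.4·1 + 3.6·1 + 1.2·0.5.
Output[0,1]: The receptive field on the input at this output position is [0.5 / 1.8 / 2.8]. Elementwise product with the kernel and sum: 0.5·1 + 1.8·1 + 2.8·0.5.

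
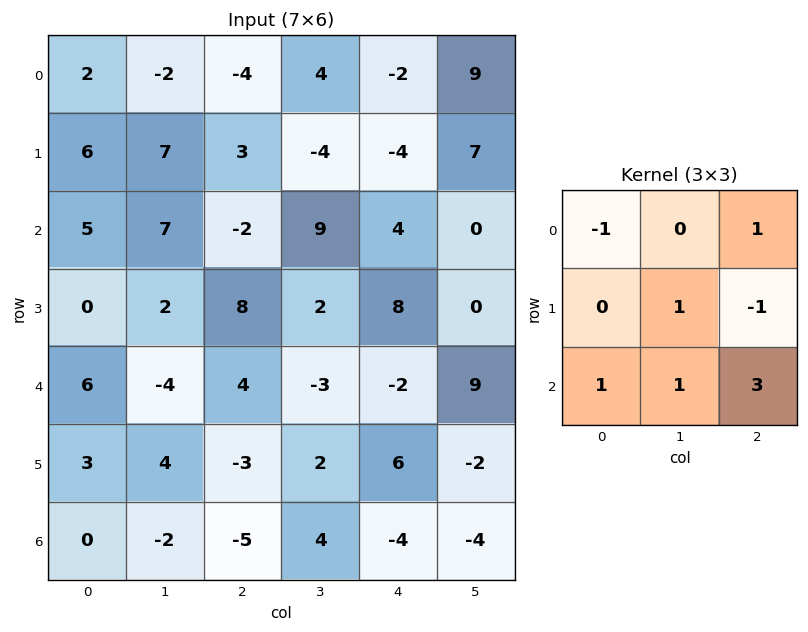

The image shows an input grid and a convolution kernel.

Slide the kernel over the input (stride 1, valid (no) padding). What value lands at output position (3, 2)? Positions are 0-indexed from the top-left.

16

The receptive field on the input at this output position is [8 2 8 / 4 -3 -2 / -3 2 6]. Elementwise product with the kernel and sum: 8·-1 + 8·1 + -3·1 + -2·-1 + -3·1 + 2·1 + 6·3.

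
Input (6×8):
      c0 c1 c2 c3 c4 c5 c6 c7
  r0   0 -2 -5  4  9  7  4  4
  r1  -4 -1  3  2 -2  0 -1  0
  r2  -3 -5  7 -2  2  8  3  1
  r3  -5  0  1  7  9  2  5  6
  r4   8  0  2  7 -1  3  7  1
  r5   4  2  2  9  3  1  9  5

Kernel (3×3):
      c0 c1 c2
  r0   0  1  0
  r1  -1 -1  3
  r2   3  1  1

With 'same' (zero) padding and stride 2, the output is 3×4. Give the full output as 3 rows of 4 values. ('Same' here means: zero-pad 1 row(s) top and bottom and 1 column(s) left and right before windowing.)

-11 21 12 0
-21 3 54 8
-7 37 43 15

Output[0,0]: The receptive field on the zero-padded input at this output position is [0 0 0 / 0 0 -2 / 0 -4 -1]. Elementwise product with the kernel and sum: 0·1 + 0·-1 + 0·-1 + -2·3 + 0·3 + -4·1 + -1·1.
Output[0,1]: The receptive field on the zero-padded input at this output position is [0 0 0 / -2 -5 4 / -1 3 2]. Elementwise product with the kernel and sum: 0·1 + -2·-1 + -5·-1 + 4·3 + -1·3 + 3·1 + 2·1.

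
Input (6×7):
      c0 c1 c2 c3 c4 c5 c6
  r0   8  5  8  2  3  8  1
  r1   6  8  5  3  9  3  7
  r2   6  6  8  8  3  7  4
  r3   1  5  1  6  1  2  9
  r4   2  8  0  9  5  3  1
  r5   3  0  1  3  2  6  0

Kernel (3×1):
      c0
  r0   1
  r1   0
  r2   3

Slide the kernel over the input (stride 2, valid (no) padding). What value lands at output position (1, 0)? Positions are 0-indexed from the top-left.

The receptive field on the input at this output position is [6 / 1 / 2]. Elementwise product with the kernel and sum: 6·1 + 2·3.

12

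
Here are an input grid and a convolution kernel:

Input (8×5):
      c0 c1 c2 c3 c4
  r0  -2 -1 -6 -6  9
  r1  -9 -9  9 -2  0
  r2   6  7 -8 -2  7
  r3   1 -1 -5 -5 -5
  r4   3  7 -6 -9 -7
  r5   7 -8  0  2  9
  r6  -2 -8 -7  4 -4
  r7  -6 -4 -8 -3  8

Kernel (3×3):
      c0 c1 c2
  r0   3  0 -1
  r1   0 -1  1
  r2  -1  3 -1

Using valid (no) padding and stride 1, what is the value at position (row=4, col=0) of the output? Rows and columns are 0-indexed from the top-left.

The receptive field on the input at this output position is [3 7 -6 / 7 -8 0 / -2 -8 -7]. Elementwise product with the kernel and sum: 3·3 + -6·-1 + -8·-1 + 0·1 + -2·-1 + -8·3 + -7·-1.

8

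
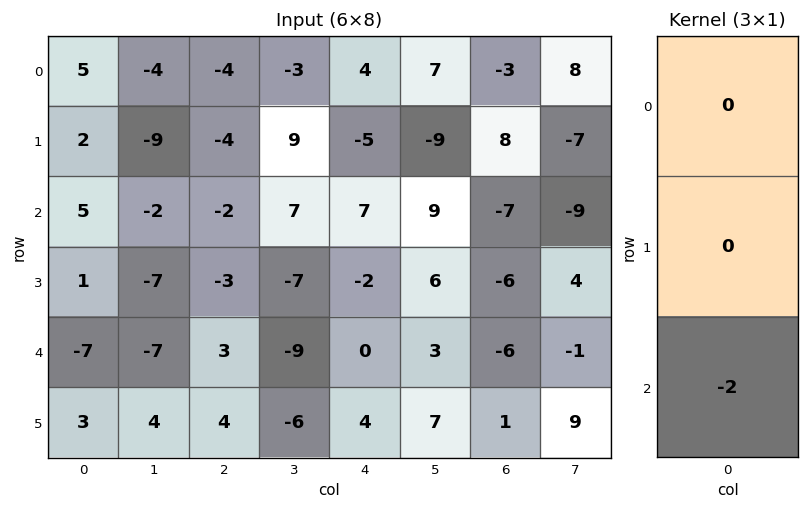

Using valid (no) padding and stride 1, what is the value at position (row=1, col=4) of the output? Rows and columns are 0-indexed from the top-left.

The receptive field on the input at this output position is [-5 / 7 / -2]. Elementwise product with the kernel and sum: -2·-2.

4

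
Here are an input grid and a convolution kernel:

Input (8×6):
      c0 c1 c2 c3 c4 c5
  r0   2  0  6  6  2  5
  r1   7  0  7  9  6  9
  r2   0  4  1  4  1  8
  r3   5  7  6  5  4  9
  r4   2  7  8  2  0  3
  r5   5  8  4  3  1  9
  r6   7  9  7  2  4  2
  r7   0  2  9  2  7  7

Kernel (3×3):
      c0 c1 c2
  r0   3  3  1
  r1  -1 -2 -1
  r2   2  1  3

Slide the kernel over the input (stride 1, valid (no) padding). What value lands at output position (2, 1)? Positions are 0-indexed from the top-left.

23

The receptive field on the input at this output position is [4 1 4 / 7 6 5 / 7 8 2]. Elementwise product with the kernel and sum: 4·3 + 1·3 + 4·1 + 7·-1 + 6·-2 + 5·-1 + 7·2 + 8·1 + 2·3.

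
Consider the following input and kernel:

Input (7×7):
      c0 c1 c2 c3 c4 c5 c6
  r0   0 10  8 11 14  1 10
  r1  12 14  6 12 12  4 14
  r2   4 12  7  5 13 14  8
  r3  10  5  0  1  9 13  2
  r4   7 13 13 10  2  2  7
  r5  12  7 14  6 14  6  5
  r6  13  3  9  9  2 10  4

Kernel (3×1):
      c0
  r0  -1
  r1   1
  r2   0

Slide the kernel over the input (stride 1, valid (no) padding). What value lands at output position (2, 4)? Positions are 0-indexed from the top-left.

-4

The receptive field on the input at this output position is [13 / 9 / 2]. Elementwise product with the kernel and sum: 13·-1 + 9·1.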